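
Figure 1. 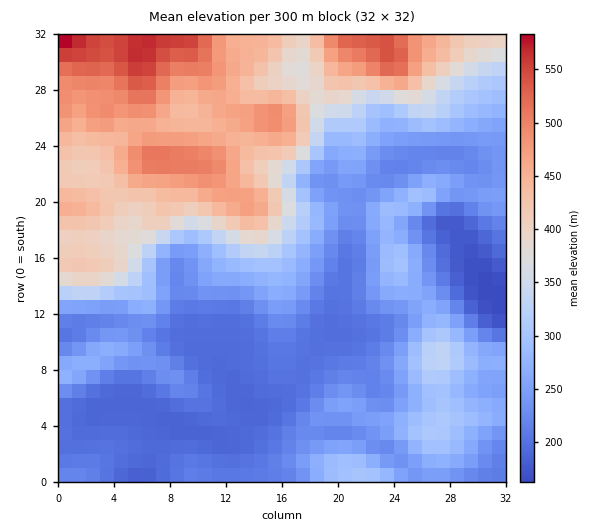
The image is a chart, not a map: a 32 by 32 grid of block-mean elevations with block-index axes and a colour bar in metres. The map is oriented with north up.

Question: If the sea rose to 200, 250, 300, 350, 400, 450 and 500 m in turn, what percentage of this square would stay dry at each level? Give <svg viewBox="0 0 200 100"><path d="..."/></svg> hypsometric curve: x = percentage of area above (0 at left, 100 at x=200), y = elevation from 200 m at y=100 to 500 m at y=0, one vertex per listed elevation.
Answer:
<svg viewBox="0 0 200 100"><path d="M169 100l-57-17-35-16-12-17-11-17-23-16-20-17"/></svg>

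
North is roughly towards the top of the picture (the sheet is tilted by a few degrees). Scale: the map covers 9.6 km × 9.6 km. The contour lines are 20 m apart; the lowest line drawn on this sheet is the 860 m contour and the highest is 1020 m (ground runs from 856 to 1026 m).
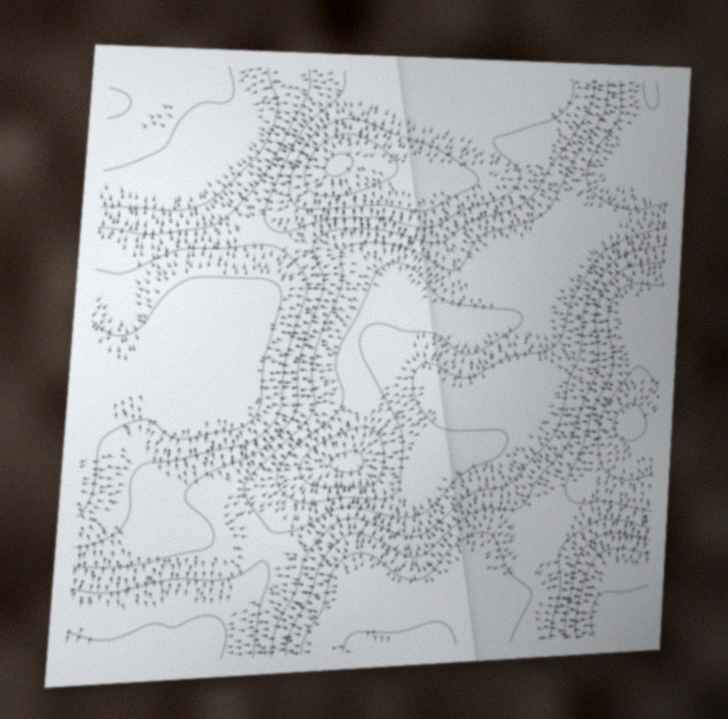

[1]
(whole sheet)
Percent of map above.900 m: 87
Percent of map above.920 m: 66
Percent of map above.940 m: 51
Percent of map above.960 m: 39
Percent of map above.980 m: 20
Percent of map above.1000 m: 3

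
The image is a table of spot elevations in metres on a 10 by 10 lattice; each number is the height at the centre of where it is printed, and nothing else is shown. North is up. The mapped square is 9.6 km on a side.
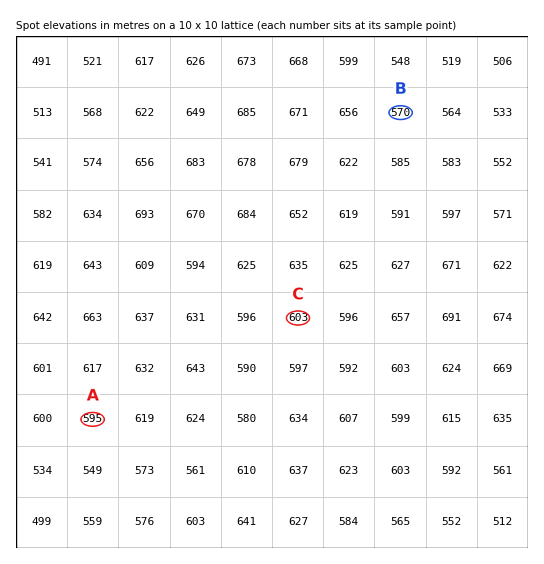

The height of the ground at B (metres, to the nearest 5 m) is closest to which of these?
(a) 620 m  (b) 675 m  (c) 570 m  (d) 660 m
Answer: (c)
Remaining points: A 595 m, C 605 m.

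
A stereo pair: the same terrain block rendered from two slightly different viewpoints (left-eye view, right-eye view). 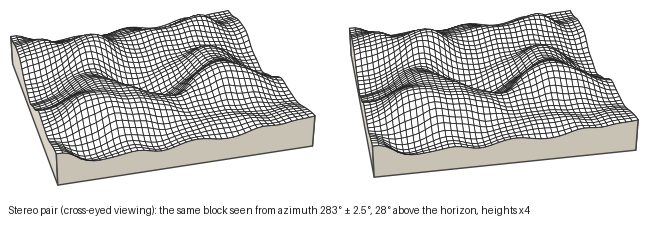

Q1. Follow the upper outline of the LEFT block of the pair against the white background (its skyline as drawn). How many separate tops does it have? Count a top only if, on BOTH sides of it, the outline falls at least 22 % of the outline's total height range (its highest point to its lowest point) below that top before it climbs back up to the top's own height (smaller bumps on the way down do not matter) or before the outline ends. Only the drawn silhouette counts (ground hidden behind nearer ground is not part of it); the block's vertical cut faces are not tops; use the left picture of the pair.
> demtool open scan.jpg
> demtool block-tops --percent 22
1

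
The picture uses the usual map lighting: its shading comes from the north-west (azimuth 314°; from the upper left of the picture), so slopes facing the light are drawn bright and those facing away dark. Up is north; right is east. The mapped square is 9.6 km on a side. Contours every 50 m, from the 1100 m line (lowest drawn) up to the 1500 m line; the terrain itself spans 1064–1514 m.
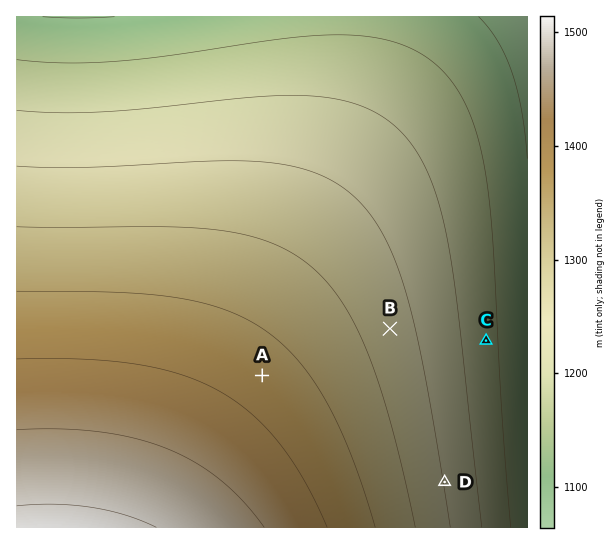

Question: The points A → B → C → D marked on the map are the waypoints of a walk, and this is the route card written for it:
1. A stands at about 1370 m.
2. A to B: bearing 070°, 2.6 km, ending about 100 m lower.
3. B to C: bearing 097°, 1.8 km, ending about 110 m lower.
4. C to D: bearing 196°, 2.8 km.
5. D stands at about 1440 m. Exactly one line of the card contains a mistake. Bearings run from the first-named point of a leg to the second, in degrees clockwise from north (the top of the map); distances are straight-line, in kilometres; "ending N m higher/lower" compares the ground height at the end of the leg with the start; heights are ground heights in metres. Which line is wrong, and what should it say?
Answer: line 5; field height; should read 1250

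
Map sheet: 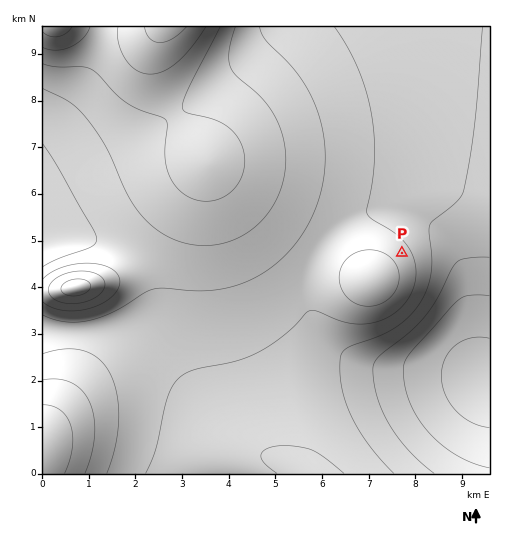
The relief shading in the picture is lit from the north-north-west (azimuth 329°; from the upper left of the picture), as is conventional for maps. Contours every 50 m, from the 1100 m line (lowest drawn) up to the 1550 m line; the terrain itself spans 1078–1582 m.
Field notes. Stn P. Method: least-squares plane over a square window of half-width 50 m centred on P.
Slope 7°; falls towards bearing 54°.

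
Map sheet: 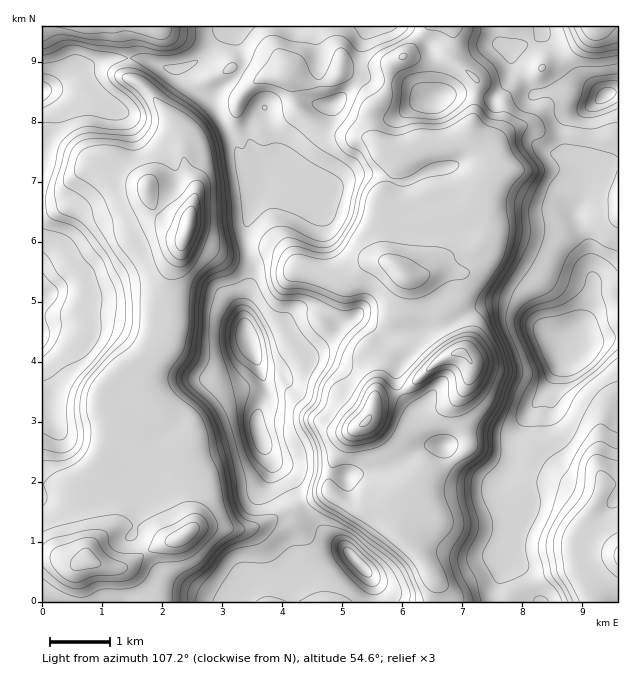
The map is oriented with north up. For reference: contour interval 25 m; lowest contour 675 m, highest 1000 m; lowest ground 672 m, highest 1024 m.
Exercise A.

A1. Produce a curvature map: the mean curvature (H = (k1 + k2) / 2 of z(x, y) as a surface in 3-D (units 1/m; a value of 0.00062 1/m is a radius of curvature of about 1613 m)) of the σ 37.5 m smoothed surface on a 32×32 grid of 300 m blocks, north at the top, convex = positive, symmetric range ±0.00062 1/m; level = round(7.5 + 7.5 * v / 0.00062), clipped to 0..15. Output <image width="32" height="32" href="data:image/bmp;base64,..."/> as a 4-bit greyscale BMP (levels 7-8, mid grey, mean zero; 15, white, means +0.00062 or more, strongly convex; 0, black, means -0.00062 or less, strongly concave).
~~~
<image width="32" height="32" href="data:image/bmp;base64,Qk12AgAAAAAAAHYAAAAoAAAAIAAAACAAAAABAAQAAAAAAAACAAATCwAAEwsAABAAAAAAAAAAAAAAABEREQAiIiIAMzMzAERERABVVVUAZmZmAHd3dwCIiIgAmZmZAKqqqgC7u7sAzMzMAN3d3QDu7u4A////AJiLqGe6iJmIhKnTRKdp41eARBeWjJiIhzz7cUqJilOKNDV1mFf6iIa/mSWMuJplhmc3yzAmVnl2+0FnZqiJRImaqHiaBjZHjaE3d0SYjHNol4iIiZZ/ppMFd3doyHqZSnZ3iIiDiYbQmHd2ech4ilZlV4iIc5bMxYqYdUfKiIkWrmeHd2SK98d6yIrhDHeLSK1meIhTjcWxMBx3hX6GaWiqJnd3CH2oUrUKuHk62rZ3mhaHdKxnxeVsCH6Bhbp1Vntid2r3ZriJS04R8jOVzURY9TZjdo61fmaY4gIDmcv1lp2Fc3fPhKiiaI6QSH2YvHeKpXVJvyiEvleIvD2/qraVeqR1W3pr3I2HmHeMaHiHuHuWd2+YkGM0iDeWTKRImHaahoZma6A0Z3FFd1PIWcp4qEiQhVx0OWVnmIdymmennIZacwe8Zb3RiYiIdHl3dlRoeJcIyomY5liHd3WLinlnp5SMBsmIiLcmZ3d1m5iKkmaSW0LoiIi8ibl3djanicRGaIiB+IiZm0VoqXYoqImWIlhXUtiJhmMlVVZ0vJd2ep3uVQuph1WVjGVSVEOWVFeZ3AKvKdZt9Tbf55q5h/rXi4A9uZKWZZqEy9lJipW/h4gG/JVZRGkolIdiOpN5h47d35ipiWRqKWAKV8qYmWh3JEQCiZppmGq+eYWpeMcE"/>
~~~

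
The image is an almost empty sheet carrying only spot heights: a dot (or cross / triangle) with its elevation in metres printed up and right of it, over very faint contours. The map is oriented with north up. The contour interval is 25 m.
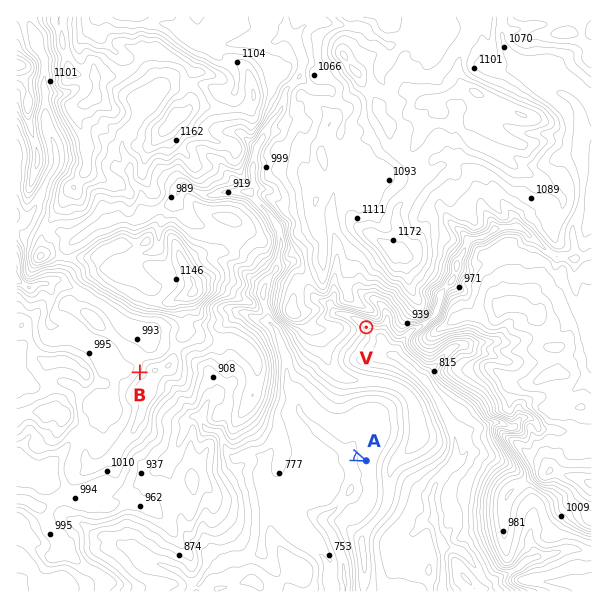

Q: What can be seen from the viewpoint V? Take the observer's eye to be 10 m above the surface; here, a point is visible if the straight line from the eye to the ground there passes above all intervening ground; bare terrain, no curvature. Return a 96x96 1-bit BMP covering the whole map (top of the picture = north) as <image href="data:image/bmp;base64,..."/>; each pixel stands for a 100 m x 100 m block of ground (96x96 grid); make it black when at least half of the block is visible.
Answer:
<image width="96" height="96" href="data:image/bmp;base64,Qk2+BAAAAAAAAD4AAAAoAAAAYAAAAGAAAAABAAEAAAAAAIAEAAATCwAAEwsAAAIAAAAAAAAA////AAAAAAAAAAAAAAAAAAAAAAAAAAAAAAAAAAAAAAAAAAAAAAAAAAAAAAAAAAAAAAAAAAAAAAAAAAAAAAAAAAAAAAAAAAAAAAAAAAAAAAAAAAAAAAAAAAAAAAAAAAAAAAAAAAAAAAAAAAAAAAAAAAAAgAAAAAAAAAAAAAAAgAAAAAAAAAAAAAAAgAAAAAAAAAAAAAABgAAAAAAAAAAAAAABgAAAAAAAAAAAAAABgAAAAAAAAAAAAAABgAAAAAAAAAAAAAADwAAAAAAAAAAAAAADwAAAAAAAAAAAAAAD4AAAAAAAAAAAAAAD/gAAAAAAAAAAAAAD/wAAAAAAAAAAAAAD/4AAAAAAAAAAAAAD/4AAAAAAAAAAAAAH/4AAAAAAAAAAAAAH/wAAAAAAAAAAAAAP/4AAAAAAAAAAAAAf/4AAAAAAAAAAAAAf/AAAAAAAAAAAAAAHwAAAAAAAAAAAAAB0AAAAAAAAAAAAAAD/AAAAAAAAAAAAAAGfwAAAAAAAAAAAAAGBwAAAAAAAAAAAAAOAwAAAAAAAAAAAAHcAwAAAAAAAAAAAAf8BwAAAAAAAAAAAf/+AAAAAAAAAAAAAP/fAAAAAAAAAAAAAH/GAAAAAAAAAAAAAD/AAAAAAAAAAAAAAD/AAAAAAAAAAAAAADvAAAAAAAAAAAAAADnAAAAAAAAAAAAAAHzgAAAAAAAAAAAAAfwwAAAAAAAAAAAAA+wMAAAAAAAAAAAAA8cAAAAAAAAAAAAAB4OAAAAAAAAAAAAA3gGAAAAAAAAAAAAAAAAAAAAAAAAAAAACAAAAAAAAAAAAAAAAAAAAAAAAAAAAAAAAAAAAAAAAAAAAAAAAAAAAAAAAAAAAAAAAAAAAAAAAAAAAAAAAAAAAAAAAAAAAAAAAAAAAAAAAAAAAAAAAAAAAAAAAAAAAAAAAAAAAAAAAAAAAAAAAAAAAAAAAAAAAAAAAAAAAAAAAAAAAAAAAAAAAAAAAAAAAAAAAAAAAAAAAAAAAAAAAAAAAAAAAAAAAAAAAAAAAAAAAAAAAAAAAAAAAAAAAAAAAAAAAAAAAAAAAAAAAAAAAAAAAAAAAAAAAAAAAAAAAAAAAAAAAAAAAAAAAAAAAAAAAAAAAAAAAAAAAAAAAAAAAAAAAAAAAAAAAAAAAAAAAAAAAAAAAAAAAAAAAAAAAAAAAAAAAAAAAAAAAAAAAAAAAAAAAAAAAAAAAAAAAAAAAAAAAAAAAAAAAAAAAAAAAAAAAAAAAAAAAAAAAAAAAAAAAAAAAAAAAAAAAAAAAAAAAAAAAAAAAAAAAAAAAAAAAAAAAAAAAAAAAAAAAAAAAAAAAAAAAAAAAAAAAAAAAAAAAAAAAAAAAAAAAAAAAAAAAAAAAAAAAAAAAAAAAAAAAAAAAAAAAAAAAAAAAAAAAAAAAAAAAAAAAAAAAAAAAAAAAAAAAAAAAAAAAAAAAAAAAAAAAAAAAAAAAAAAAAAAAAAAAAAAAAAAAAAAAAAAAAAAAAAAAAAAAAAAAAAAAAAAAAAAAAAAAAAAAAAAAAAAAAAAAAAAA="/>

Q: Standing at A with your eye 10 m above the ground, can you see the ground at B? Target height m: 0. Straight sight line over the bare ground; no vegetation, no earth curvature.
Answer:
no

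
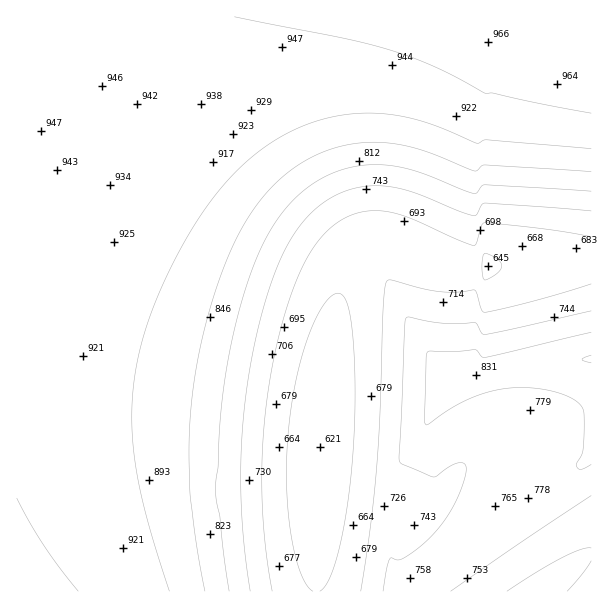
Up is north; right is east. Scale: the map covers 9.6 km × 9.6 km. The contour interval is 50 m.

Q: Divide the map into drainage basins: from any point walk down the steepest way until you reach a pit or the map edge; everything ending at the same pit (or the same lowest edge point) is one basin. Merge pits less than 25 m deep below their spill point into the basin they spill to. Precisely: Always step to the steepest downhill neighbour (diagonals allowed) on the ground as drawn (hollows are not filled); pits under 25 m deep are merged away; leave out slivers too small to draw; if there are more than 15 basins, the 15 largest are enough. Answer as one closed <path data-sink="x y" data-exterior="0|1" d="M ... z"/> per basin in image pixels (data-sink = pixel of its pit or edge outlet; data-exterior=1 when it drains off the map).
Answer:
<path data-sink="320 447" data-exterior="0" d="M540 16l-524 1 1 575 412 0 39-32 29-19 61-53 21-22 13-8-1-98-58 4-35 6-13 4-11-2 0-192 1-30 7-46 10-38 7-16 14-16z"/><path data-sink="486 267" data-exterior="0" d="M591 16l-49 0-12 6-25 20-6 8-7 16-10 38-7 46-3 93 0 90 2 40 11 1 37-8 70-7z"/><path data-sink="539 591" data-exterior="1" d="M591 458l-12 8-21 22-61 53-29 19-38 31 161 1z"/>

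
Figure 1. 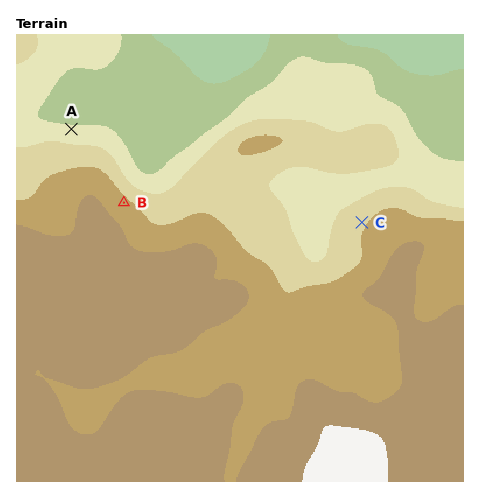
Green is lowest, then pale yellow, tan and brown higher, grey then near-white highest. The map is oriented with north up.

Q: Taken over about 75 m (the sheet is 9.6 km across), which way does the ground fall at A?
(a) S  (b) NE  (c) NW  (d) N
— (d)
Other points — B NE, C NW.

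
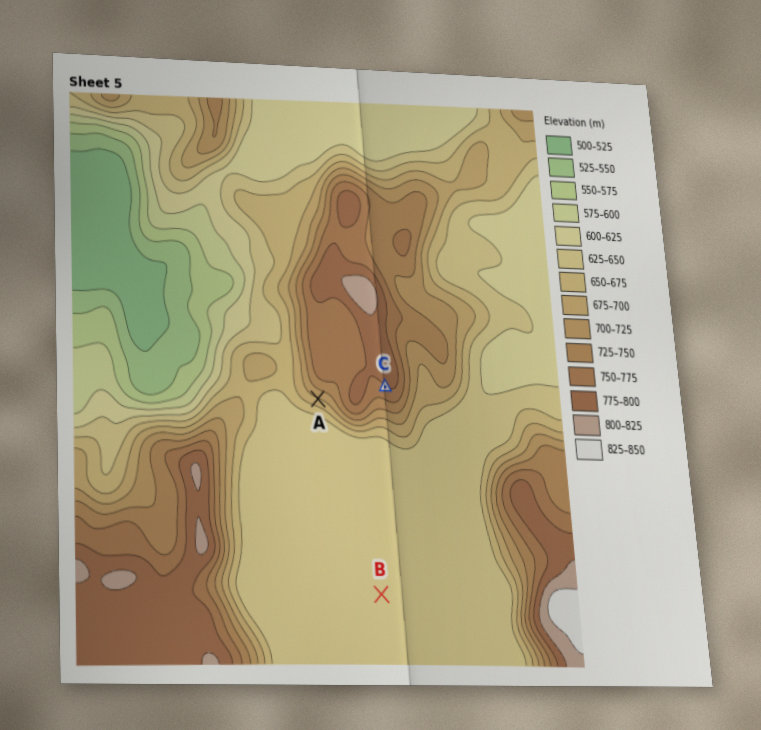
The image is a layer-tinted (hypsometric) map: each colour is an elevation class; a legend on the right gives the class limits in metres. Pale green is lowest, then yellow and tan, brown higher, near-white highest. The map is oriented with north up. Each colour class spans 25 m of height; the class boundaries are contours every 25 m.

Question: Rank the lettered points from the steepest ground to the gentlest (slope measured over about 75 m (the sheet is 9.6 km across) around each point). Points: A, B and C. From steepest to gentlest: A C B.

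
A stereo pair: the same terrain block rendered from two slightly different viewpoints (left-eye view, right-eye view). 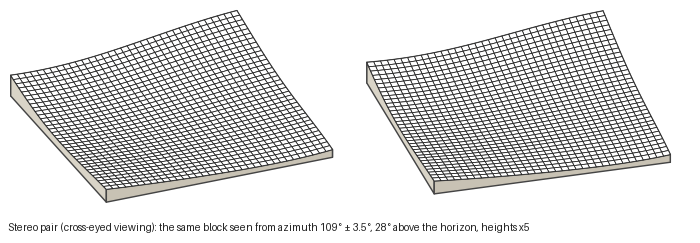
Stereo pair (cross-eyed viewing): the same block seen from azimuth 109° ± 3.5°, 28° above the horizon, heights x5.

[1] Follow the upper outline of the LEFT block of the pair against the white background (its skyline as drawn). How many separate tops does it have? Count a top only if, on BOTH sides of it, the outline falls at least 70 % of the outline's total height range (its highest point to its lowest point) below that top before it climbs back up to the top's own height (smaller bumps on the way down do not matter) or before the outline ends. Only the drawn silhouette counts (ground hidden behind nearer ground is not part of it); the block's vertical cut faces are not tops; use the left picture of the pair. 0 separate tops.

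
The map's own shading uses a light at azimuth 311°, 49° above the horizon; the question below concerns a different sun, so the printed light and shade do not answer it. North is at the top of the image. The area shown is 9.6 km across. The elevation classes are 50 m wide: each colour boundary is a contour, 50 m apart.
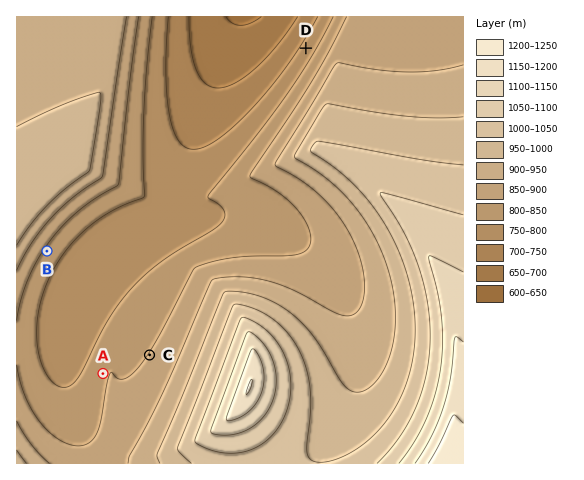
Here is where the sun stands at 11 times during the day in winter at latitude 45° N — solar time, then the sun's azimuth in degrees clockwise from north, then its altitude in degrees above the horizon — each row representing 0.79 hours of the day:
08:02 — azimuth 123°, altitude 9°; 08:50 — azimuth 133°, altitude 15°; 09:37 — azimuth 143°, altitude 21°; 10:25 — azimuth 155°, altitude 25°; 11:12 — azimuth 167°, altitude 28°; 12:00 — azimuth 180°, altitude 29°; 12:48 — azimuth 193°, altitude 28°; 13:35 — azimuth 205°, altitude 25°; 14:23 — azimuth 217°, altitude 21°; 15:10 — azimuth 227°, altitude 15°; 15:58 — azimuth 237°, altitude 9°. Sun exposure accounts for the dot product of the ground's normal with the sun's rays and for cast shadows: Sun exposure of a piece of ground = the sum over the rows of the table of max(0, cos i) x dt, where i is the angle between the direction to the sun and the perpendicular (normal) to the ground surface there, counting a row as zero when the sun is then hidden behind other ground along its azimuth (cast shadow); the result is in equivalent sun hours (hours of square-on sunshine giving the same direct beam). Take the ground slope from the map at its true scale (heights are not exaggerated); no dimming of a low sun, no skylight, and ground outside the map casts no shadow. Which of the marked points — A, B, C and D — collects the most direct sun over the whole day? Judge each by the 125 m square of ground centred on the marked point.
B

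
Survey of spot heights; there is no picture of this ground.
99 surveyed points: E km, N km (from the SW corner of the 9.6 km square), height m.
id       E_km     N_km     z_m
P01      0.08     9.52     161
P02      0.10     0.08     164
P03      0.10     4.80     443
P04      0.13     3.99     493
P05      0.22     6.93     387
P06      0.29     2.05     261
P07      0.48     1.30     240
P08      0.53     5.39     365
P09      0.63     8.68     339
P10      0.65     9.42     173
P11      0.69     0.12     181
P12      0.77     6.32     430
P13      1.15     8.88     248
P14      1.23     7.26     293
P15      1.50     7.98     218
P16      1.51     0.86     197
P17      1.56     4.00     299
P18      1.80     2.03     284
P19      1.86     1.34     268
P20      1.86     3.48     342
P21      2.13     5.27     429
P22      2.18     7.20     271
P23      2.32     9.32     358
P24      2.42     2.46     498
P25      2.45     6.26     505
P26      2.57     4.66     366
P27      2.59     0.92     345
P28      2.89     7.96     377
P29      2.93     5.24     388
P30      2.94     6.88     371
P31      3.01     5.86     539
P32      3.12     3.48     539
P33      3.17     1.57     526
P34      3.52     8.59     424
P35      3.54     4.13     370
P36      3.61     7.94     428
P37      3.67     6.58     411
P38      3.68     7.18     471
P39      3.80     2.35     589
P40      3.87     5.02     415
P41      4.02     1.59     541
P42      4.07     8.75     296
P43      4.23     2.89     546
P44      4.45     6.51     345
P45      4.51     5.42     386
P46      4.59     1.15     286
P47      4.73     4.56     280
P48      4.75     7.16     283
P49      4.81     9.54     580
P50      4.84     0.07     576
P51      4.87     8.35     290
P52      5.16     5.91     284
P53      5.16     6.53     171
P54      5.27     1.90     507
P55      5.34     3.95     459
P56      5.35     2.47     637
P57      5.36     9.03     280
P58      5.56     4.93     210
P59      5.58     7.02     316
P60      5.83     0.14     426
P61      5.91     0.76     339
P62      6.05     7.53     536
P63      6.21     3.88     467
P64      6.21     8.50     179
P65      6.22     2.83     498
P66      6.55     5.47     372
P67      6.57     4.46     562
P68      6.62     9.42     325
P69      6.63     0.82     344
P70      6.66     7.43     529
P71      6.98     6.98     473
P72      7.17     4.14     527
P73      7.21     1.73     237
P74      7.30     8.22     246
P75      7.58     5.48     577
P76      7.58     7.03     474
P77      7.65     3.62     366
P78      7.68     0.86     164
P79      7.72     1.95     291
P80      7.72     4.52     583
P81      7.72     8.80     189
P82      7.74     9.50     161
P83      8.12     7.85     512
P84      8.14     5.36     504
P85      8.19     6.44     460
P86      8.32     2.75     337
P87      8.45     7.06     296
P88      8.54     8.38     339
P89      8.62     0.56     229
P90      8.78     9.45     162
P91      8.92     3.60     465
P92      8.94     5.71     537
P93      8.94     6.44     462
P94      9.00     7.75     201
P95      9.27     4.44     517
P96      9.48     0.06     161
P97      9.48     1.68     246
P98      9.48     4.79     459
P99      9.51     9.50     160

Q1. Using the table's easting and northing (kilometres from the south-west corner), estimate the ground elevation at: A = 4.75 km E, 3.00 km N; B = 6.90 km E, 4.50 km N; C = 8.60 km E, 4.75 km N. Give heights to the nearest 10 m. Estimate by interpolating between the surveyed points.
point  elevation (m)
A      580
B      610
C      530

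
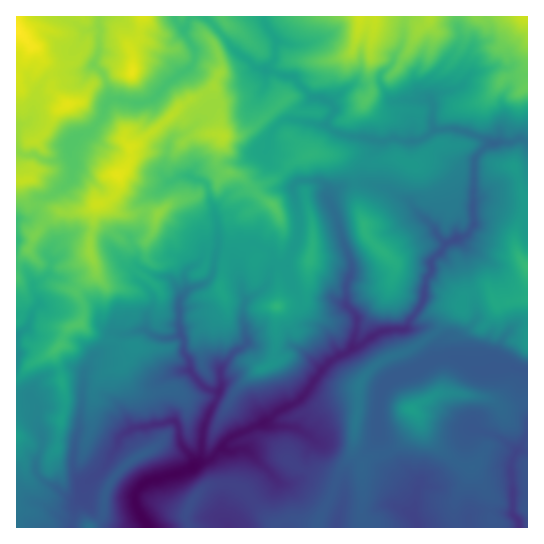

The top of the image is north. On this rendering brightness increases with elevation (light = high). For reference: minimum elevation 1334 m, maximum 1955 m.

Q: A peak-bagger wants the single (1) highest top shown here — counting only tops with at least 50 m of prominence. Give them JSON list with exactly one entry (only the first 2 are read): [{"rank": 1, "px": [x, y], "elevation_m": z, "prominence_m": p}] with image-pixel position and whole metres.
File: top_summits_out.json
[{"rank": 1, "px": [133, 71], "elevation_m": 1934, "prominence_m": 80}]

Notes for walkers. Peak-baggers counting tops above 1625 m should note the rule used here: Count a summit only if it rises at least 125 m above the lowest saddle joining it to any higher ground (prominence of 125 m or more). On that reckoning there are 1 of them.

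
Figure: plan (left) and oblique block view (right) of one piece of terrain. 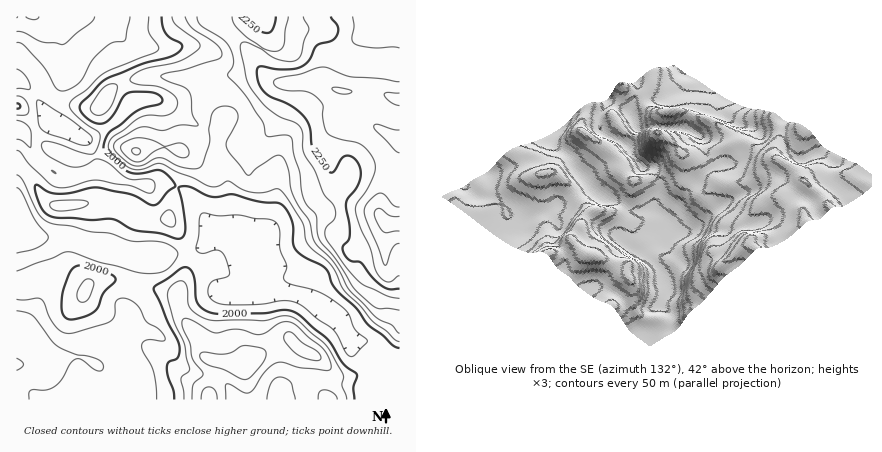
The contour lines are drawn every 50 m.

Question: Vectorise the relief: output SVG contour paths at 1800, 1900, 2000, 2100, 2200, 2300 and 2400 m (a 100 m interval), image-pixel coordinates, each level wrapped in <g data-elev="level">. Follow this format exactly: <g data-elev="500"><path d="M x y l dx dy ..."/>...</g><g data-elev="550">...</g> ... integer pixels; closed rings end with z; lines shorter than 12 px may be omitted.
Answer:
<g data-elev="1800"><path d="M39 16l-1 3-4 1-8-4"/></g><g data-elev="1900"><path d="M16 311l10 2 6 3 20 25 6 6 18 7 20 4 5 4 2 4-1 4-4 1-16-11-6-1-6 4-7 15-6 6-9 6-18 0-1 4 0 6"/><path d="M16 188l6 4 12 27 14 19-3 4-7 6-22 5"/><path d="M80 145l-30-11-8-4-4-8-1-18 1-4 4 2 26 16 23 18 1 4-2 4-4 1z"/><path d="M16 120l8 2 6 6 1 6 0 13-9-7-6-1"/><path d="M16 69l10 7 4 12-2 2-12-1"/><path d="M130 16l-5 24-13 3-6 4-14 13-12 22-6 4-8 5-6 0-4-2-15-25-17-19-8-2"/></g><g data-elev="2000"><path d="M354 400l-1-12 4-12-1-2-13-10-15-25-28-23-6-4-8-2-24 3-42 1-12-2-7-4-4-6-3-27-4-5-4-3-6 2-24 17-2 2 25 58 1 6-2 6-9 4-2 4 1 10 6 16 0 8"/><path d="M70 320l16-4 10-6 8-17 11-11-1-6-5-2-23-8-8 0-5 2-4 6-5 14-2 14 1 12 3 4z"/><path d="M162 16l3 16 5 5 12 7 0 4-2 2-9 6-29 8-36 15-24 23-2 6 2 6 6 5 8 4 6 1 4-2 6-5 10-19 6-5 6-1 14 0 12 4 2 4-1 3-23 8-28 21-5 8-1 10 3 6 21 15 10 3 22-4 10 8 5 8-7 6-10 11-4 2-22-10-32-7-8 0-22 5-12 1-10-2-12-7-1 1 1 6 7 18 5 5 8 3 36 2 20-1 22 11 26 3 18 6 6-3 1-8-2-24-5-16 2-2 10 1 22 10 20-3 26 7 22 2 6 5 5 12 2 8 0 16 3 6 8 7 21 11 3 4 6 16 22 20 12 16 15 12 9 9 8 3"/></g><g data-elev="2100"><path d="M226 400l-1-14 1-2 4 1 14 7 6 1 4-5 11-16 11-9 6-1 18 6 28 3 3-3-1-8-8-13-14-10-12-11-6-4-9 0-15 11-8 2-20-6-24 4-22-13-8-2-2 2 0 6 8 18 2 14 11 16-1 2-9 8-1 16"/><path d="M337 400l-3-7-10-3-5 2-1 8"/><path d="M185 16l6 12 25 16 4 4 2 6-1 4-4 2-56 16 0 2 3 2 20 7 4 4 3 7 1 16 6 12-18-1-18 5-16-3-6 0-24 13-2 6 1 4 11 12 8 4 8-1 12-6 6-1 22 9 10 2 6-1 5-4 6-20 0-16 4-16 3-4 6-2 6 0 6 2 3 4 1 6-12 24 1 6 3 6 18 21 9-7 17-11 4-2 4 2 6 13 4 24 7 12 10 14 4 18 3 6 18 19 18 29 24 25 16 8 8 8"/></g><g data-elev="2200"><path d="M135 154l5 0 0-5-4-1-4 1 0 3z"/><path d="M232 16l3 10 11 11 18 12 10 2 6-1 4-4 4-30"/><path d="M303 16l5 10 1 4-5 10-3 16-6 5-7 1-10-2-28-17-6-1-2 1-1 7 6 30 6 12 13 15 14 10 16 6 5 5 3 26 11 16 9 24 8 10 3 6 0 8-7 8-3 4 0 6 3 6 18 26 14 15 26 13 14 2"/></g><g data-elev="2300"><path d="M400 82l-20-3-30-2-22-9-6-1-22 7-22 4-4 4 2 4 6 3 22 2 11 4 8 11 0 14 5 14 10 4 22 6 11 10 4 10 0 8-7 16-12 16 0 10 5 16 9 18 5 20 3 7 6 5 4 2 12-6"/><path d="M353 17l1 9-2 12 2 6 18 4 20-1 8 1"/></g><g data-elev="2400"><path d="M400 216l-10 0-10-8-4 1-2 3 2 9 8 11 2 1 14-2"/></g>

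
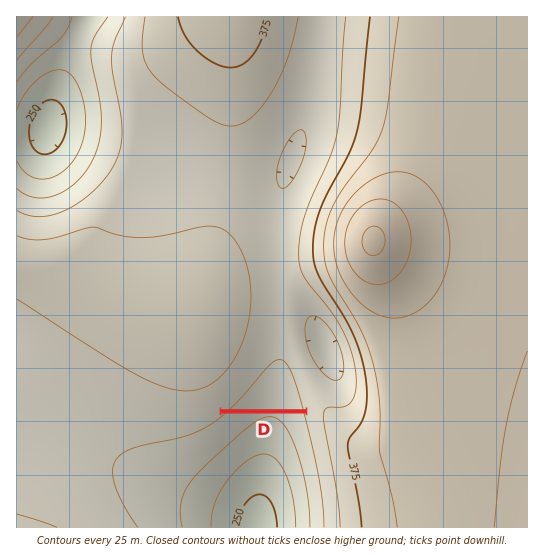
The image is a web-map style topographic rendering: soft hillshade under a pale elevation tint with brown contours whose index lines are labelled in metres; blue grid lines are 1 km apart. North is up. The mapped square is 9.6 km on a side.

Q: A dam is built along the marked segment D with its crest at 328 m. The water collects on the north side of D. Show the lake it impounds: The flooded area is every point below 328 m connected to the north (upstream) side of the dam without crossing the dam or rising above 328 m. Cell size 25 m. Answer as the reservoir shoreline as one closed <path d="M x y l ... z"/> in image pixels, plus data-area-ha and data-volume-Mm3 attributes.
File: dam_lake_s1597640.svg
<path d="M281 347l-6 2-4 5-26 35-19 20 79 0-5-24-8-26-5-9-6-3z" data-area-ha="97" data-volume-Mm3="8.16"/>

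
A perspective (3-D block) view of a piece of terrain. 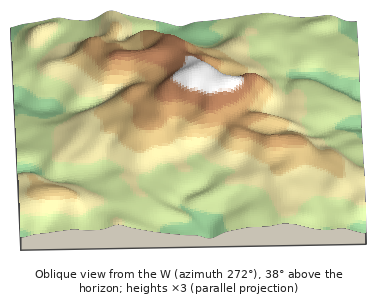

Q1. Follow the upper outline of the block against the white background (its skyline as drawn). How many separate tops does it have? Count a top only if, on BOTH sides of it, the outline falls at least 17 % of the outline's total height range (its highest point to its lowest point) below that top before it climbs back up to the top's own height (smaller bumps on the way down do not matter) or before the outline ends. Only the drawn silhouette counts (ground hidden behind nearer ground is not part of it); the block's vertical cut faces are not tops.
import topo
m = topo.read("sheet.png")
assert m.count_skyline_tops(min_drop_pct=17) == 0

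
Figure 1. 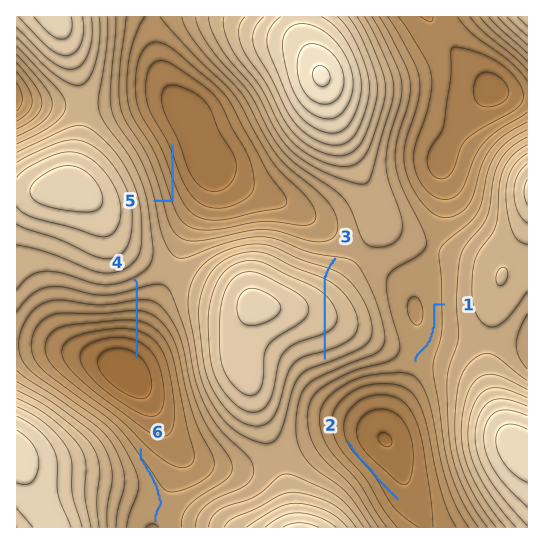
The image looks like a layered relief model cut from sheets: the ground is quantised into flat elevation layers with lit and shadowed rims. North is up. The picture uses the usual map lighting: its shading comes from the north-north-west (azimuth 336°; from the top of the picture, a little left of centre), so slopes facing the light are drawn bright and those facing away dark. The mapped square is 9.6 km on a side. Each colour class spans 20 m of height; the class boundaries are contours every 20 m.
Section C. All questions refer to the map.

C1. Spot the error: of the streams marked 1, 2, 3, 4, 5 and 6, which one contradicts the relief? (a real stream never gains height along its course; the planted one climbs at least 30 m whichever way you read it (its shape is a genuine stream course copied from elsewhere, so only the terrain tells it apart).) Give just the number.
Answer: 3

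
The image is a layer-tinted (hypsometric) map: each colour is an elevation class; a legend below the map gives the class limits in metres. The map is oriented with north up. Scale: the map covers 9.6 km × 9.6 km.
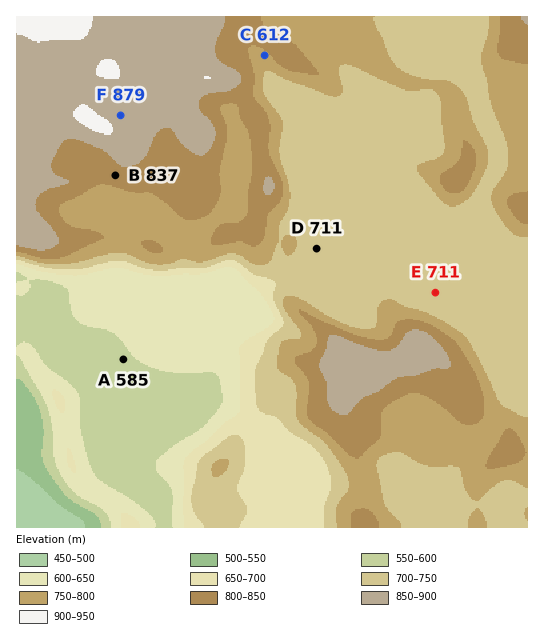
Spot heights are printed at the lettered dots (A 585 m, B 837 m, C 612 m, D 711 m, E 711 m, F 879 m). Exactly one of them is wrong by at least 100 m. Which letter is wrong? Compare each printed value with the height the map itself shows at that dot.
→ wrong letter C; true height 787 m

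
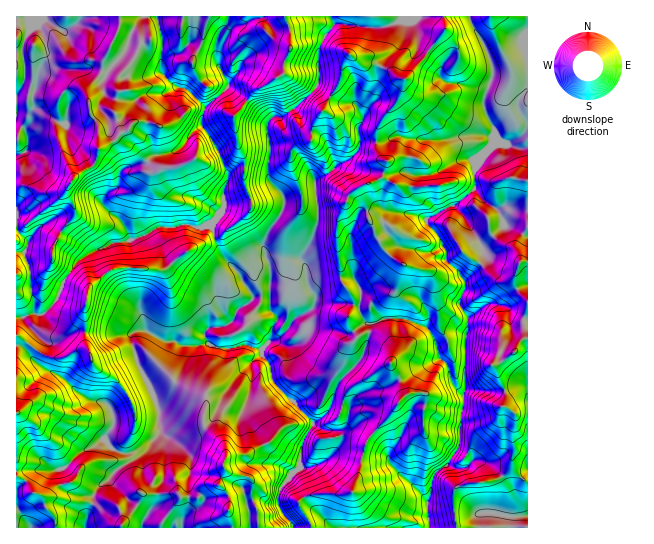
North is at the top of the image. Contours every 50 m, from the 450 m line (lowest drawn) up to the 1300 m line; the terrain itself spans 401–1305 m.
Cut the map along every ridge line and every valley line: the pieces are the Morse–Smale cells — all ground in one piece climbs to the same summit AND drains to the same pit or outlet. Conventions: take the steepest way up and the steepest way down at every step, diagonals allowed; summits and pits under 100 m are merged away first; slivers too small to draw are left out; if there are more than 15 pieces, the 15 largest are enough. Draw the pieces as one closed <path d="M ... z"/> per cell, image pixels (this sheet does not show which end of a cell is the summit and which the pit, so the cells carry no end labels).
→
<path d="M527 16l-58 1 19 36 5 16-1 10-8 19 0 11 11 21-1 9-9-4-14 0-22 5-30 0-22-4-15 7-15-2-6 2-2 7-10 10-10 4-8 7 8 15 10 8-12 28 3 55 13 21 0 9-5 10 1 8 9 11 11-4 1-8 13-5 22 0 21 8 9 12 4 18 9 9 5 19 10 10 2-5-1-20 4-53-8-11 0-7 5-10 0-7-6-11-12-10 0-8-6-12-14-18 0-4 19-11 9-3 20-16 1-24 17-20 14-1 10 4 11-1z"/><path d="M157 16l-76 0-3 7-12 8-9-3-14-9-6 4 7 12 4 20-11 20-5 23 0 13-6 6-10 1 0 5 9 8 3 8-1 11-11 5 0 75 13 11 3-6 13-11 6 1 23 14 16 13 17-5 6-4 16-2 2-2-2-4-8-14-18-16 1-8 13-11 3-13 3-4 20-5 10-8 17-3 9-4 14-18 10-5-2-8 4-11-16-16-15-6-13-14 2-32z"/><path d="M330 16l-173 1 6 22 0 35 11 11 15 6 16 18-4 9 2 8-10 5-14 18-9 4-17 3-10 8-20 5-3 4-3 13-13 11-1 8 18 16 10 19 12-4 16-9 12 1 14-4 12 4 13-3 5 12 3 0 33-27 1-7-8-21 0-24-7-13-4-28 25-29 19-11 4 9 4 19 5 6 4-2 21-19 4-7 0-33 6-15 8-9z"/><path d="M146 331l-9 0-5 3-1 4 6 25 12 22 10 24 1 24-17 20-28 18-4 7-14 11-10 26-2 12 36 1 18-25 3-10 36 0 3 4 17 0 12-12 8 0 6-14 3 0 7 4 12 1 6 5 0 18 5 11 2 18 34 0-2-6-8-8-6-15 7-16 16-16 1-20 12-24-40-41-4-19-8-9 0-4-12-5-15 3-16 0-9-4-28 1-6-4-10 0z"/><path d="M507 144l-14 1-17 20-1 24-20 16-26 12-2 6 13 15 7 15 0 8 12 10 6 11 0 7-5 10 0 7 8 11-3 20 0 53-2 5 1 10-3 6-1 32-12 22 6 3 11 0 9-8 15 4 11 10 13 20 0 21 14 1 1-367-11-1z"/><path d="M277 77l-19 11-25 29 4 28 7 13 0 24 8 24-11 14-20 16-6 2 6 16 16 17 16 27-17 13-5 12-8 4-14 1-5 7 6 10 8 3 31-3 12 5 0 4 8 9 4 19 40 41-9 16-4 15 0 13 9 1 20-9 11-14 1-6-4-8 8-4 3-14-17-6 2-13 6-12 21-21 9-28-3-1-8 4-10-15 5-14 0-9-13-21-3-55 12-28-10-8-9-14-15 9 2 42-6 20-10 15 6 13 1 15 7 9 0 10-6 7-12 5-19 22-9 2 8-23-8-11 2-37-8-24 6-16 14-20 1-12-16-21 3-28-4-23 6-9 8 0 8-6z"/><path d="M469 16l-138 1 2 9-8 9-6 15 0 33-4 7-24 21 6 12 8 8 7 2-1 8 13 16 6 14 19-11 10-10 2-7 6-2 15 2 15-7 22 4 30 0 22-5 14 0 10 3 0-8-11-21 0-11 8-19 1-10-5-16z"/><path d="M171 264l-6 5-54 0-23 20-4 22 0 28 4 10-13 2-10 6-15 0-12-6-3 0-2 3 0 5 6 6 26 14 18 17 11 5 11 2 6 6 2 6 0 11-8 15 8 8 8 4 12 0 14-4 13-16-1-24-10-24-12-22-6-25 1-4 5-3 9 0 19 10 10 0 6 4 20 0 7-2-4-9 5-6 14-1 6-4-9-14-4-12z"/><path d="M405 319l-22 0-14 6 1 7 16 7 5 6 0 20 9 14 4 18-16 21-19 19-5 12-5 28-6 13-14 5-22-2-13 5 30 30 95 0-1-29 5-22 6-8 9-4 11-18 2-36 3-6-1-11-10-9-5-19-9-9-4-18-6-9-6-5z"/><path d="M290 111l-9 6-8 0-6 9 4 23-3 28 16 21-1 12-14 20-6 16 8 24-2 37 8 11-5 11-2 12 8-2 19-22 12-5 6-7 0-10-7-9-1-15-6-13 10-15 6-20-2-42 16-10-6-8-1-6-13-16 1-8-7-2-8-8z"/><path d="M371 332l-2 1-9 28-21 21-6 12-2 13 17 6-3 14-8 4 4 8-2 8-14 14-16 7-10 0-10 9 16 20 12-4 22 2 14-5 6-13 5-28 5-12 19-19 16-21-4-18-9-14 0-20-5-6z"/><path d="M18 336l-2 1 0 74 18 12 13 14 7 4 16 22 11-11 24-13 8-13-1-15-7-8-15-3-11-7-14-14-26-14-6-6 3-9z"/><path d="M151 232l-22 9-16 2-26 12-11 8-12 18-5 16-6 8-11 10-9-2-9 5 17 21-4 12 13 6 15 0 10-6 13-2-4-10 0-28 4-22 23-20 54 0 6-4-11-22z"/><path d="M478 460l-4 0-9 8-11 0-8-3-11 9-7 25 1 28 98 1 0-12-14-1 2-17-7-13-15-18z"/><path d="M227 471l-3 0-6 14-8 0-12 12-17 0-3-4-36 0-3 10-18 24 137 1-1-18-5-11 0-18-6-5-12-1z"/>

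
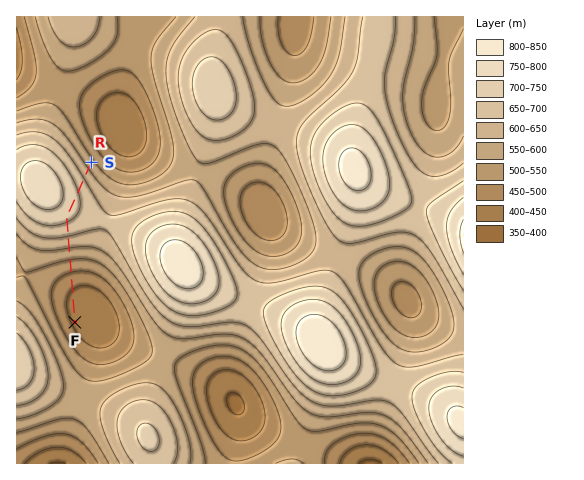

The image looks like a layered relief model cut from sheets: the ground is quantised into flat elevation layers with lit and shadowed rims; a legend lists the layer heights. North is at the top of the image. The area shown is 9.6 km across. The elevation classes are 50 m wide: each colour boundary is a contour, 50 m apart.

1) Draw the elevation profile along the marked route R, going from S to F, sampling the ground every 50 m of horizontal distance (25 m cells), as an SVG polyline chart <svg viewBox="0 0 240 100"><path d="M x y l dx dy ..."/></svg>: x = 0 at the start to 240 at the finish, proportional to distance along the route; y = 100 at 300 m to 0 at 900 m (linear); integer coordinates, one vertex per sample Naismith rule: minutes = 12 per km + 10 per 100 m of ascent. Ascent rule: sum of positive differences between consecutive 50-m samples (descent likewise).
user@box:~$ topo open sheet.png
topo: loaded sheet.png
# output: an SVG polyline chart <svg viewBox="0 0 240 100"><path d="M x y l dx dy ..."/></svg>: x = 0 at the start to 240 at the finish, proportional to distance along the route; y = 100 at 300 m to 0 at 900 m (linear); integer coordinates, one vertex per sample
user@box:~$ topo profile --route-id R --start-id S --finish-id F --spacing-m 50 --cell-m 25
<svg viewBox="0 0 240 100"><path d="M0 56l3-2 4-2 3-2 4-2 3-2 3-2 4-1 3-2 3-2 4-1 3-1 4-2 3-1 3-1 4-1 3-1 4 0 3-1 3 0 4 0 3 0 3 0 4 0 3 0 4 1 3 0 3 1 4 2 3 1 4 1 3 1 3 2 4 1 3 2 4 1 3 2 3 2 4 1 3 2 3 2 4 1 3 2 4 2 3 1 3 2 4 2 3 1 4 2 3 1 3 1 4 2 3 1 3 1 4 1 3 1 4 1 3 1 3 1 4 1 3 0 4 1 3 0 3 0 4 0 3 0 3 0 4 0 3 0 4 0 3 0 3-1"/></svg>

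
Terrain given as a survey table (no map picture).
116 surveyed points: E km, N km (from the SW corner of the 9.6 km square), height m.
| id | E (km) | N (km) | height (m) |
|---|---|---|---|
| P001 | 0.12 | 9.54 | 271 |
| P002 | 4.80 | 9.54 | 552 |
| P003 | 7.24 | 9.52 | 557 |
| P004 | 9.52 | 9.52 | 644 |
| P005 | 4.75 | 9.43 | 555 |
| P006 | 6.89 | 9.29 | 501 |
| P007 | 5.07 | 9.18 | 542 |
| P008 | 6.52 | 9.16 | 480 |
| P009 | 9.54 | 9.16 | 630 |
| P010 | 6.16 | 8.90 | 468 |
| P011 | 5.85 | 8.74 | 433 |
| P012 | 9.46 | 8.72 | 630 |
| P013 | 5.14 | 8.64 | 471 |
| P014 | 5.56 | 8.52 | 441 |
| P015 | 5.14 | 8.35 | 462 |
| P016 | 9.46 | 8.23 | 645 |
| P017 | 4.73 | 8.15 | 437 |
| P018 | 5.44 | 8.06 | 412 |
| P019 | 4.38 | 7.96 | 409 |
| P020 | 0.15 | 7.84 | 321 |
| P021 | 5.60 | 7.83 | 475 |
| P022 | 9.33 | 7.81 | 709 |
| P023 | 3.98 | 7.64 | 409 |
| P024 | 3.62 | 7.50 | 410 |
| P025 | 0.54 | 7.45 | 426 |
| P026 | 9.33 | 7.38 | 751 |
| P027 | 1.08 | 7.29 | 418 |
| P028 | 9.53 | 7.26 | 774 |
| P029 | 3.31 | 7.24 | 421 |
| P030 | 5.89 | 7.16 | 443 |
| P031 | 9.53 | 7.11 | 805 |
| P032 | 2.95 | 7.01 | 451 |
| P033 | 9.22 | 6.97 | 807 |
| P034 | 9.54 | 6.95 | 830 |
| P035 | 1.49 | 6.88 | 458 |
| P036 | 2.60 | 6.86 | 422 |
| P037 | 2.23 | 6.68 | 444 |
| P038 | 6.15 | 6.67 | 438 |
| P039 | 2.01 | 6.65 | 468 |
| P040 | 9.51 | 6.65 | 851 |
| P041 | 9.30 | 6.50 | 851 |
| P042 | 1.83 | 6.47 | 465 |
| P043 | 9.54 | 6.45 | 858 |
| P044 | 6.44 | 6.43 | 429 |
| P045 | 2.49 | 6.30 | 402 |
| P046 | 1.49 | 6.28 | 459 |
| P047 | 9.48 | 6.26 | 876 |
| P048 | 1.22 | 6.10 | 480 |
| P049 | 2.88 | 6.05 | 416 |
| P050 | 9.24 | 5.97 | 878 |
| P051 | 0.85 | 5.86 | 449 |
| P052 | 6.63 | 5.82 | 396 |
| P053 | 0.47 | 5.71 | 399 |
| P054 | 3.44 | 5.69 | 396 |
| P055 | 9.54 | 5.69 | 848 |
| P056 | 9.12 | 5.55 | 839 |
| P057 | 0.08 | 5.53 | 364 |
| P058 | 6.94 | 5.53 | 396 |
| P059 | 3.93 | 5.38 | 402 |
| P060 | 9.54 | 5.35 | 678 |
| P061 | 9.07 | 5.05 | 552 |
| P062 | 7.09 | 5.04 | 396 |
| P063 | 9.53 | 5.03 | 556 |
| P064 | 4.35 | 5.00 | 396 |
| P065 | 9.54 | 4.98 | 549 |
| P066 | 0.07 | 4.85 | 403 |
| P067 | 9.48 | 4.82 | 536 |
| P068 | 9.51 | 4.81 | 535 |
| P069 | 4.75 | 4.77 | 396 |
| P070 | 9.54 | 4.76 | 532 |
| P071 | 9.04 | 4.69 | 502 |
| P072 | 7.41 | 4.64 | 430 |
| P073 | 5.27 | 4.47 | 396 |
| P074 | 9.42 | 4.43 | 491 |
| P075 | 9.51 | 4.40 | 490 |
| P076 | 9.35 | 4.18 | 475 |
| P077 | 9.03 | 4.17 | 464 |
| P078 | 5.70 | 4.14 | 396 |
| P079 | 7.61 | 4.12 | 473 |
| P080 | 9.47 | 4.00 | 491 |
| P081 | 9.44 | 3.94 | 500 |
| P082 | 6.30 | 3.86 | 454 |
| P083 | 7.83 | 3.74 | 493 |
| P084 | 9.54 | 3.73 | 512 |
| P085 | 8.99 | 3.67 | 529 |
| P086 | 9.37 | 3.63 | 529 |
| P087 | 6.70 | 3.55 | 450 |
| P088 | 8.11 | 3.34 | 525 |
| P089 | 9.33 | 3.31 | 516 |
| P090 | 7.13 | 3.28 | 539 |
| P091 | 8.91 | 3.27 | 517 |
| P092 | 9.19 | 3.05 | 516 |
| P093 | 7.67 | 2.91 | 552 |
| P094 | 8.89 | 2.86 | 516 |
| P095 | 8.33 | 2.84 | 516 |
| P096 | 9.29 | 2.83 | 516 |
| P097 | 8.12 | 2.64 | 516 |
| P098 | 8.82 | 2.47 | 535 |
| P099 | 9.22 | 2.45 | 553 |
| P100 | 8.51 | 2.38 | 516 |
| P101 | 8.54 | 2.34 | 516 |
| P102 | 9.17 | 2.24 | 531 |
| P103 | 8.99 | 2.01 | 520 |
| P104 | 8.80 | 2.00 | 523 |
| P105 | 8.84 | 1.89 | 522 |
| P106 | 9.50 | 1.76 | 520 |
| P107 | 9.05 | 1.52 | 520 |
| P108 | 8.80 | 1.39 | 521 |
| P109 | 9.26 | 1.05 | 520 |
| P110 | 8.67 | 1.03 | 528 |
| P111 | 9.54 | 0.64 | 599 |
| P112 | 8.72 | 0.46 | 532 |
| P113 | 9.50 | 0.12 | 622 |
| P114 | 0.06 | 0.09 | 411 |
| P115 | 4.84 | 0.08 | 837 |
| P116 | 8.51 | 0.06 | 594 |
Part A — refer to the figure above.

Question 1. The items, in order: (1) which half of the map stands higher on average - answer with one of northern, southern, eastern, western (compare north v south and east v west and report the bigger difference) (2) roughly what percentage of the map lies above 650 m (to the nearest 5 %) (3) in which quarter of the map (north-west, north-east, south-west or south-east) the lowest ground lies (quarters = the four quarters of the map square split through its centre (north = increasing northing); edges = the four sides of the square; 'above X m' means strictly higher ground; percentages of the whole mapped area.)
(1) On average the eastern half of the map is the higher ground.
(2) Ground above 650 m makes up about 15 % of the sheet.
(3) The lowest point lies in the north-west quarter of the map.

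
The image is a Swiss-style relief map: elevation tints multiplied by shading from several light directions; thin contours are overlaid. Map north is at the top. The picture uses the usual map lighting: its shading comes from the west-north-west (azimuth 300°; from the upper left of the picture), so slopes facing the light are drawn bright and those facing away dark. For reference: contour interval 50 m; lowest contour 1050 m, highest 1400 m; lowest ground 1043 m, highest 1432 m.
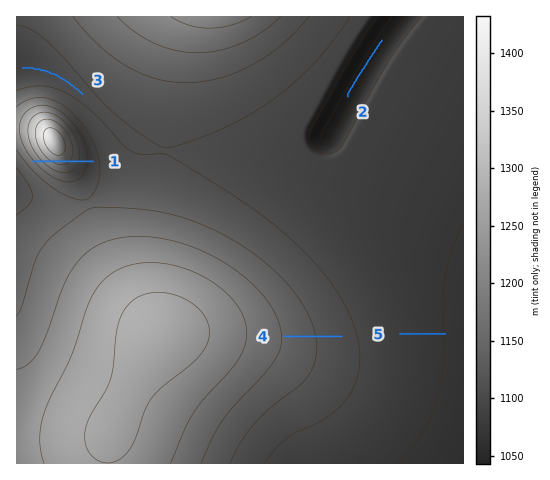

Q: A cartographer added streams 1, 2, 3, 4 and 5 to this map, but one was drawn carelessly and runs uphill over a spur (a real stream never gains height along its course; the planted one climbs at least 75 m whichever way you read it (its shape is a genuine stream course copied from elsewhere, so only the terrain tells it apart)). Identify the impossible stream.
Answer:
1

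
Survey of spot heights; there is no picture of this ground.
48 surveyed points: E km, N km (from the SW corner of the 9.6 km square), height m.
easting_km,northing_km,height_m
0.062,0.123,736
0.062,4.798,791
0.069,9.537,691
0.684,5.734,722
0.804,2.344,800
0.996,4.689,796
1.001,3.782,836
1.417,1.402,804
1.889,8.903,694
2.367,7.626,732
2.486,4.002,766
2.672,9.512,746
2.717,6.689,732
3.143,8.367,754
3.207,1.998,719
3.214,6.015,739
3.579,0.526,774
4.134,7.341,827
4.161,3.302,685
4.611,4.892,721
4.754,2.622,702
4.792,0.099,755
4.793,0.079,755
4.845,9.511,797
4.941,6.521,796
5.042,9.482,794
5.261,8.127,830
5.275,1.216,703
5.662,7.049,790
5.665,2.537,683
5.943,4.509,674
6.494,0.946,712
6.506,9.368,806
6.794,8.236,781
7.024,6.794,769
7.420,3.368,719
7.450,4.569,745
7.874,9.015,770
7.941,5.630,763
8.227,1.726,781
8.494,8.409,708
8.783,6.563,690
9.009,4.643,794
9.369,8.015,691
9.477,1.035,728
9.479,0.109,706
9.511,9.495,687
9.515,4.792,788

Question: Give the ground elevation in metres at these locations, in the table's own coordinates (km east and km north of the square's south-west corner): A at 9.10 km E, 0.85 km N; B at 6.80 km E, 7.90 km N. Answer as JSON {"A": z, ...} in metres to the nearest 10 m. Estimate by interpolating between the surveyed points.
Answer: {"A": 720, "B": 760}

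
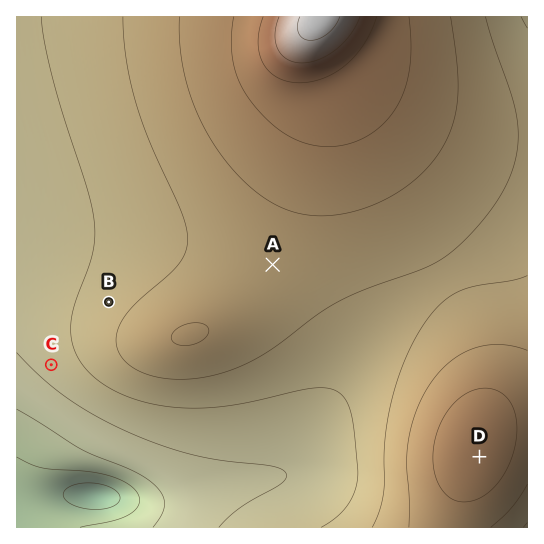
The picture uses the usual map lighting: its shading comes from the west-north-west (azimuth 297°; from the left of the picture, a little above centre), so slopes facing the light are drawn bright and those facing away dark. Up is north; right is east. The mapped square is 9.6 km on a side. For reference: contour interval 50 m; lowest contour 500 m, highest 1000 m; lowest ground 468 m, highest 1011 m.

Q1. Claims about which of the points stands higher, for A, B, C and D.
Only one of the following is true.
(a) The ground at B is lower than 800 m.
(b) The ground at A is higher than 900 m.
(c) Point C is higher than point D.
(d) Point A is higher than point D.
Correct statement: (a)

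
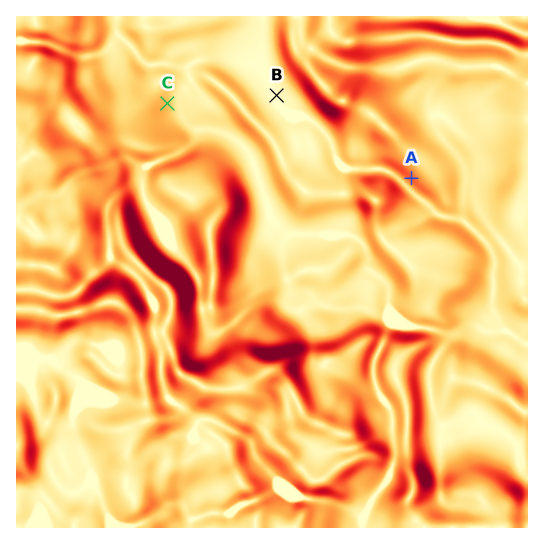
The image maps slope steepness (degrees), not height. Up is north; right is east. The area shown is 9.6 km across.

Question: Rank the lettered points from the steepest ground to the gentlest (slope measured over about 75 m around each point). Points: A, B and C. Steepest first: A C B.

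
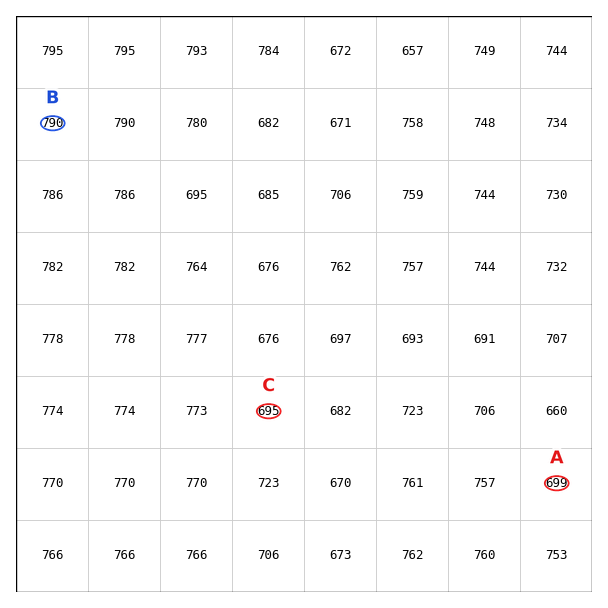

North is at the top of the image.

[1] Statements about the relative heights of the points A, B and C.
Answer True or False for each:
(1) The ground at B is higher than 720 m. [True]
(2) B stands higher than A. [True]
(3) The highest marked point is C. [False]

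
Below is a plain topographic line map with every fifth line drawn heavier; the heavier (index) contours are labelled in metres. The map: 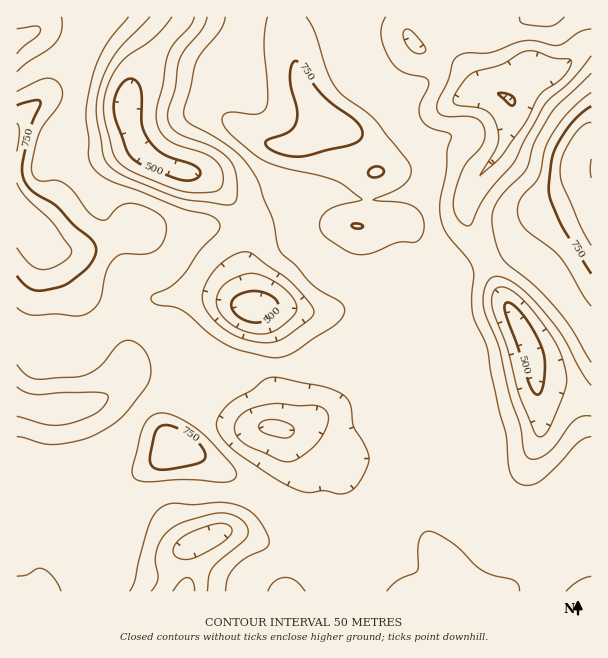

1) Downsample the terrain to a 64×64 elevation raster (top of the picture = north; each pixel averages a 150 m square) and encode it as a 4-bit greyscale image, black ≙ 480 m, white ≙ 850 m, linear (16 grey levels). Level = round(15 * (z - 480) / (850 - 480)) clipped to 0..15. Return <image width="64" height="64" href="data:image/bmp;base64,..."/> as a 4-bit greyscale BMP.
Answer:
<image width="64" height="64" href="data:image/bmp;base64,Qk12CAAAAAAAAHYAAAAoAAAAQAAAAEAAAAABAAQAAAAAAAAIAAATCwAAEwsAABAAAAAAAAAAAAAAABEREQAiIiIAMzMzAERERABVVVUAZmZmAHd3dwCIiIgAmZmZAKqqqgC7u7sAzMzMAN3d3QDu7u4A////AGZmd3iId3ZlQyNFZ3iImqmYiIiId2Znd3ZmZnd3d3d2d3d3iIiHd2VDM0VneIiZmYiIiIiHd3d3ZmZ3d3d3d3d3d3eIiId3ZUQzRWZ3iIiIiIiIiIh3d2Zmd3d3d3d3d3d3eIiIiHdlQzM0Vmd3iIiIiIiIiHd3Zmd3d3d3d3d3d3eIiIiId2VDIjNFVnd3d3iIiIiId3dmd3d4iIiHd3d3eIiIiIiHdUMiIjNFZ3d3d3eIiIh3d3d3d4iIiIiHh4iIiIiIiHd2VDMiIzVnd3d3d3iIh3d3d3d4iIiIiIiIiIiIiIiId3ZlVDMzRWd3d3d3d3d3d3d3d3iIiIiIiIiIiIiIiIh3d2ZmVURWd4iHd3d3d3d3d3d3iIiIiIiIiIiIiIiIiId3d3d2Znd4iHd3d3d3iHd3d4iIiIh3eIiIiIiIiIiIiId3d3d4iIiHd3d3d3eIh3d4iIiIh3d3iIiIiIiIiIiIiIiIiIiIiHd3d3d3d3iIiIiIiIh3d3eIiIiIiIiIiJmZmZmZmZiHd2Zmdnd3d4iIiIiIh3d3d3iIiIiIiIiImau7qqqpmHdmZmZmZ3d3iIiIiIiHdmZnd4iIiIiIiIiZrMzLu6mHdlVVVmZmd3d4iIiIiId2VVZ3iIh3eIiIiIms3dy6mHZVRERVZmZ3d3iIiIiIh3ZURWd4d3d3d3iIiavNzLmHZURDNEVWZ3d3eIiIiIh3dlQ0Vnd2ZmZmd3iJq8zLmHZUMzMzRFZnd3d4iIiIiHd2QzNWZ2VVVVZmd4iau6mHdlQzMzNEVmd3eIiIiIiId3ZDI0VmVURERVVneJmZmId2VEMzNERWZ3eIiIiIiIh3ZUIjNFVERERERVZ3iIiIh3dlVURVVVZnd4iIiImIiHdlMhI0RERERERFVWd4iIiId3ZmVWZmZnd3iIiIiZiId2QhEjNEVWZVVVVVZnd3iIiHd3ZmZnd3d3eIiIiImIh3UyESI0Rnd3d2ZlVmd3eIiIh3d3d3d3d3d4iIiIiIh3ZTEREjRXd3d3d2ZmZ3d4iIiHd3d3d3d3d3eIiIiIiHdkIQESNGeIiIiHd2Znd3iIiHd3d3d3eIiId4iIiIiId2QhARJFaIiIiIh3Znd3eIh3d3d3d3d3iIiHiIiIiIh3YxABI0Z4iIiIiId3d3d3d3d2ZVVmd3d4iId4iIiIiHdTEAEkV3iIiIiIh3d3d3d3dmVDNEVmd3eIiHeIiIiHdkIQEjVniIiIiIiId3d3d3dlQyESNFZnd3iId4iIiId1MQASRniJmZmZmYiHd3d3dlQhEBEjRVZ3d4iIiIiIh2QhASRXeImZmZmZmId3d3dlQxEAARI0Vmd3eIiIiIiHZCESNWeImqqqqqmYh3d3dmVDEQABEkVmd3eIiIiIiIdkISNWeIiau7u6qZiHd3d2ZUMhEREjVnd3iIiIiIiIh2QyNWeIiau8zLuqmId3d3dlVDIiI0Vnd4iIiIiIiIiHZURWd4iJq83cy7qZiIh3d3ZUQzM0Vnd4iIiIiIiIiIdmVnd4iJq83d3cy6mIiIiHdmVURFZnd4iIiIiIiIiId2ZneIiJmr3u7t3LqZmZmId3ZlVVZnd4iImZmYiZiIh2Znd4iJmrzu/u3cuqmqqZiHd2ZVVnd4iImaqpmZmYh3Zmd4iJmrvO/+3cu6mqqqmIh3dmVmd3iImqqqqpmZh3ZWZ4iJmqvN/+7cuqmaq6qYiHd2ZmZ3iImau7uqqpmHZVZniJmqvN7/7cuqmZmqqpiHd3ZlZneIiZqruqqqmYdVVXeJmqu83v7cuqmZmZmZh3dmZVVnd4iImaqqqpmYdlRFZ4mqu7zv7cuqmYiJmId2VVREVmd3eIiImZmZmYh2VERniJq7ze/bqqmYiIiHZVQzMzRWZ3eIiIiZmZmYiHdUNFZ4mqvN7sqZmYiHd2VDIhESI1Z3eIiImZqqqpmId2QzRWeJq97uuZiYiHdlQyERAREkVneIiZmZqru7qYh3ZUM0Vnib3u65iIiHdkMhEAAREjRXiJmqqqqqq7qpiHdlQzNFaJve7sqIiHdlQhAAERIjRWiaq7u7uqqqqpmId3ZUMzVnm97uypiHd2UxEAEiM0Vniau7zMu7u7qpmIh3dmVDNFeKze7bmId3ZTEAEjRVZniaq7u8zMzLuqmIh3d3ZkMjVom87tuYiHdkIQESRWZ3iaqqqrvMzMy6mIh3d3ZlQyI1eKvdy6mIh2QhARNGd4iZmZmaq8zMy6mIh3dlVVVCISRnms3LupiHYxABE0Z3iJmZmZqrzMu6mIh3dlREQzIRI1eJq7u6mIdkEAESRWeIiIiZmrvMupmIiHd3VDIiERESRniamqqph2QhARI1Z3iIiImau8upmIiHd3dlMiERERI0V4mJmZiIdSEREjRneIiIiZq7u6mIiId3d2VDIhERIiJFeHiJiIh1MhESNGd4iIiJmru6mIiId3d3ZlQyIiIiIiRXd4iIh3ZDIiI0Z3eIiImqu7qYiIh3dmZlVEMzMiIiI0Vmd3iHd1QyIjRWd3iIiaq7qZiIh3dlVVVVREQzIiMzNFVnd3d3ZUMyI0Znd4iJqrupiIiHdmVVVmZWZVRDRERERVZ3eHd2VDMjNGd3iImquqmIiId2VVVmZmZmZlVmZURVVWd4h3dlQzIzVnd4iaqqmYiIh3ZVVmd3d3d3d3dmVWVWZ3iId3ZUMyNFZ3iJmqmYiIiHdmVmd3dmZnd3d3Zm"/>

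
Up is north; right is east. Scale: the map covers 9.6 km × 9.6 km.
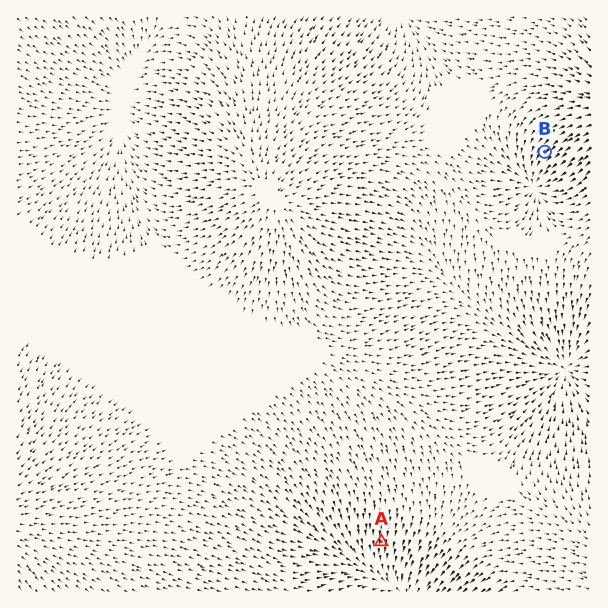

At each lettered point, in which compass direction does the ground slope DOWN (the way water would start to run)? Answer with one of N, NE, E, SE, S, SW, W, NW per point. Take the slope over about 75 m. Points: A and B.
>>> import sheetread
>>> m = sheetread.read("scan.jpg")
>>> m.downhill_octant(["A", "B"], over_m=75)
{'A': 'S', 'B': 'SW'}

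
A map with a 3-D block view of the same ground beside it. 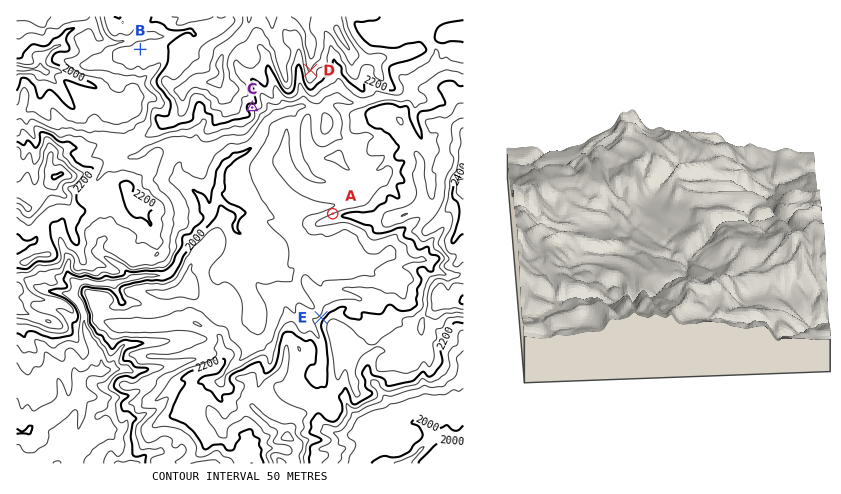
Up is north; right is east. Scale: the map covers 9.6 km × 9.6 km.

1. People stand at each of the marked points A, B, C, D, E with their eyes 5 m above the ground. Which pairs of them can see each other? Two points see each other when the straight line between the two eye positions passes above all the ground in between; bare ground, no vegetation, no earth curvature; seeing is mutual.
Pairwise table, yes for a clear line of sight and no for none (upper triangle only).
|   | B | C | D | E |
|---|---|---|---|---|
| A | no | yes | yes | no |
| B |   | no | no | no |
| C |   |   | no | yes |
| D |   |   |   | yes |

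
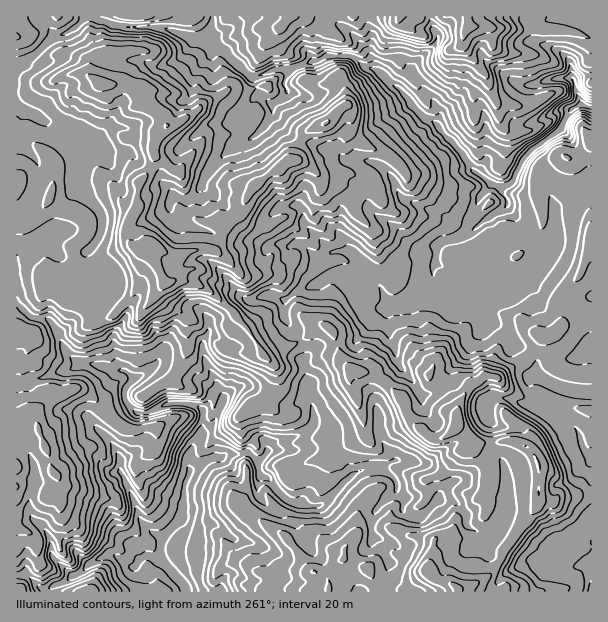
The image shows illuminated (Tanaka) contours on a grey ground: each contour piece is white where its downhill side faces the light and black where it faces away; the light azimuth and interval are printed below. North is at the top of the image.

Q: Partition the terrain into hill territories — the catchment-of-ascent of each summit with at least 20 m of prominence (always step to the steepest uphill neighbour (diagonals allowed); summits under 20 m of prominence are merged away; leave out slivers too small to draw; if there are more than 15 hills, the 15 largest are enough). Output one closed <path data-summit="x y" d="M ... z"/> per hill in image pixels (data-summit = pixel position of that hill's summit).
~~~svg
<path data-summit="147 252" d="M347 55l-23 1-34 14-9-2-26 8-1 7 6 12-5 2-22 24-8 3-13 0-18 12-14 14-18 31-2-7-5-5-14-6-12-11-8 0 6-2 5-10 0-6-4-6-20 0-9 10-6 0-24-12-13-4-8 1 26 27 4 8-2 30 22 21 5 9 0 9-5 12-11 13-30 2-7-7-12-5-20 11-2 2 0 48 16 15 18 2 8 12 9 21 11 9 17 2 19 8 9-2 10 8-7 11 0 12 8 9 8 4 3 27-10 11-14 9-1 9 10 19 9 29 13 14 11 7-3 19 8 10 13-13 0-24-4-5-3-1 6-8 6 6 12 5 15-4 21 16 18 2 24 11 12-1 18-15-10-13 2-17 9-15-3-16-3-3 1-2-2-3 0-6-5-6 1-1-8-5-20 0 11-10 23-6 12-12-1-15-5-9-1-23-5-13 4-11-5-10-17-24 0-17 12-8 10-3 27-15 15 0 9 4 12 2-2-11-17-17-17 0-10 7-5 0-16-15-27 0-11 3-10-6-17 0-10-6-8 0-25-7-22-15-2-12 4-5 8 3 10-1 8-10 4-9 10-15 16-14 25-14 17-22 0-10 12-7 4-6 17 6 10 0 33-17 16-12-7-8z"/><path data-summit="456 588" d="M399 460l-4 0-15 8-15 1-11 5-33 31-21-1-4 11 0 9 10 13-21 16-9 0-24-11-18-2-21-16-12 4-12-4-9-7-6 8 3 1 4 5 0 24-12 14 15 16 2 7 406-1 0-22-2-3-32 0-15-7-9 0-15 7-9 0-18-10-8-10 0-9-18-13 0-9-6-9-8-6-14-2 1-3-12-28-11-5z"/><path data-summit="290 161" d="M273 115l-18 21-25 14-16 14-10 15-4 9-8 10-10 1-8-3-4 5 2 12 22 15 25 7 8 0 10 6 17 0 10 6 11-3 27 0 16 15 5 0 10-7 17 0 16 14 4 13 10 8 5 10 7 9 10-2 18-10 13-16 5-32 5-5 19-5-2-6-19-16-37-15-13-23-10-10-24-8-12 2-9-9-12-1-12-6-9-2-12-6z"/><path data-summit="17 467" d="M86 362l-5 0-12 8-53 14 0 191 8-1 6 3 8 9 6 3 6 0 23-13-21-21 0-6 7-3 12 1 16 17 5 0 16-10 5 0 19 12 3 0 11-10 14 2 3-19-11-7-13-14-9-29-10-19 1-9 14-9 10-11-3-27-8-4-8-9 0-12 7-11-10-8-9 2-13-6z"/><path data-summit="99 83" d="M90 16l-4 0-15 15-21 9-17 16-17 10 0 38 28 17 25 5 24 12 6 0 9-10 20 0 4 6 0 6-5 10-6 2 8 0 12 11 14 6 5 5 2 7 18-31 14-14 18-12 13 0 8-3 22-24 5-2-2-3-4-14-6-4-38-34-18-2-28-10-44-2-16-6-6 0z"/><path data-summit="467 27" d="M591 16l-159 1 0 6 6 12 0 4-5 9-17 14-4 7 2 5 25 37-1 14 2 6 22 21 8 15 21 17 7 3 12-3 4-4 9-21 13-13 22-14 12-21 12-7-6-14-2-10 18-5z"/><path data-summit="456 422" d="M494 324l-10 0-12 17-4 10-17 18-3 14-14 9-14 2-6-13-16-20-19 19-5 9 5 27 0 15 6 15 11 14 20 2 9 2 13 27 0 7 20 6 8 11 0 9 19 14 4-2 9-8 7-19 0-41-3-7-10-11 0-24-5-10 1-15 6-4 16 1 27 10 17 8 6 1-26-28-2-11 4-3-1-18-10-8-13-5-4-8z"/><path data-summit="326 123" d="M366 67l-18 13-33 17-10 0-17-6-4 6-12 7 0 10 19 22 12 6 9 2 12 6 12 1 9 9 12-2 24 8 10 10 13 23 37 15 15 12 6 9 6-1 13-10-7-6-2-6 18-29-20-16-8-15-22-21-5-9-10-4-13-13-3-6-26-25-9-6z"/><path data-summit="539 465" d="M531 406l-15 21-12 0-14-5 2 28 10 11 3 7 0 41-7 19-14 11 0 7 8 10 18 10 9 0 15-7 9 0 15 7 26-1 7 3 1-112-8-6-2-12-10-14z"/><path data-summit="591 236" d="M591 188l-7 2-9 9-15 6-6 5 2 15-3 17-9 16-29 37-8 1-12-2-25-16-15 0-7 12 7 12 12 0 6 4 12 18 12 1 11 11 4 8 18 8 6 8 1 16 20 10 21 6 14 0z"/><path data-summit="354 371" d="M389 307l-9 3-7 7-6 13-13 12-34 4-18 16 5 13 1 23 5 9 1 15-12 12-23 6-11 10 20 0 8 5-1 1 5 6 0 6 2 3-1 2 3 3 3 15-5 13 19 1 33-31 11-5 15-1 16-9-16-22-6-42 0-6 5-9 18-18-1-12-8-20-2-15z"/><path data-summit="591 138" d="M584 104l-14 7-8 17-26 18-13 13-9 21-12 8 0 4 6 9 0 6 3 5 13 18 24 20 6-13 0-27 6-5 15-6 9-9 8-2 0-80z"/><path data-summit="288 17" d="M333 16l-120 0-3 22 3 6 11 6 9 11 21 17 19-8 17 0 34-14 23-1 6 1 12 11 7 1-2-12-9-12-27-24z"/><path data-summit="50 195" d="M17 104l-1 37 18 15 6 12-2 15-4 12-8 15-10 11 1 33 34-20 30-8 20 2 2-3 0-7-5-9-22-21 2-30-4-8-29-29z"/><path data-summit="399 17" d="M431 16l-62 0-1 13 4 6-2 21 3 12 23 18 29 32 12 6 2-13-21-28-6-14 4-7 20-18 2-9-5-8z"/>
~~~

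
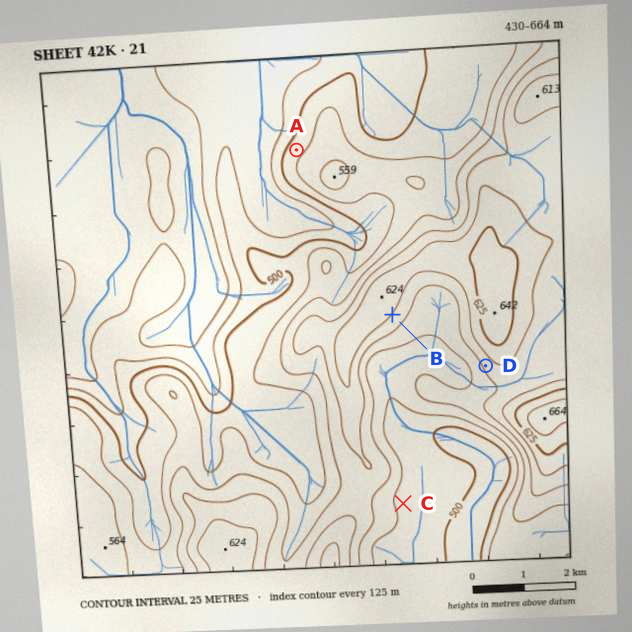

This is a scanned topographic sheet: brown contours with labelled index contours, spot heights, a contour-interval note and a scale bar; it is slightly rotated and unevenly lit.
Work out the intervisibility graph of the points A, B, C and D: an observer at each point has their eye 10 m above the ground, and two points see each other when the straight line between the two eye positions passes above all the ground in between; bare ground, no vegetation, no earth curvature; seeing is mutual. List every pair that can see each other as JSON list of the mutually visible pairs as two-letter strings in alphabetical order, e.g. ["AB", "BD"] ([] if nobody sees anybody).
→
["BC", "BD", "CD"]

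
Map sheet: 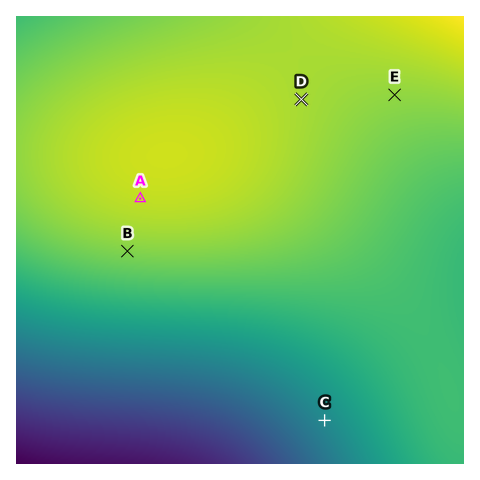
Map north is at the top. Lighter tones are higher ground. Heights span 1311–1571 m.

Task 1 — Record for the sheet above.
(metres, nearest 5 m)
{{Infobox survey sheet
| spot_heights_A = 1545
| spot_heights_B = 1520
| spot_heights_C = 1435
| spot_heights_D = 1535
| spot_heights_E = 1530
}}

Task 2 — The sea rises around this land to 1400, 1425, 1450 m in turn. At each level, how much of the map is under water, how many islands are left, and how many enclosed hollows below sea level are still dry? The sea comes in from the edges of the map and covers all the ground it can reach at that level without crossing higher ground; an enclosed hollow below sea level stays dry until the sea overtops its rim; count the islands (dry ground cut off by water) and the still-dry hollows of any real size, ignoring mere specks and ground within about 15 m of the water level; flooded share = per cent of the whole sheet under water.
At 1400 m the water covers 11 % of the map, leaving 0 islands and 0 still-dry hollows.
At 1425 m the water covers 15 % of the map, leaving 0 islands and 0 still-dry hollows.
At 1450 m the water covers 20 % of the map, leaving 0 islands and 0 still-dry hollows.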